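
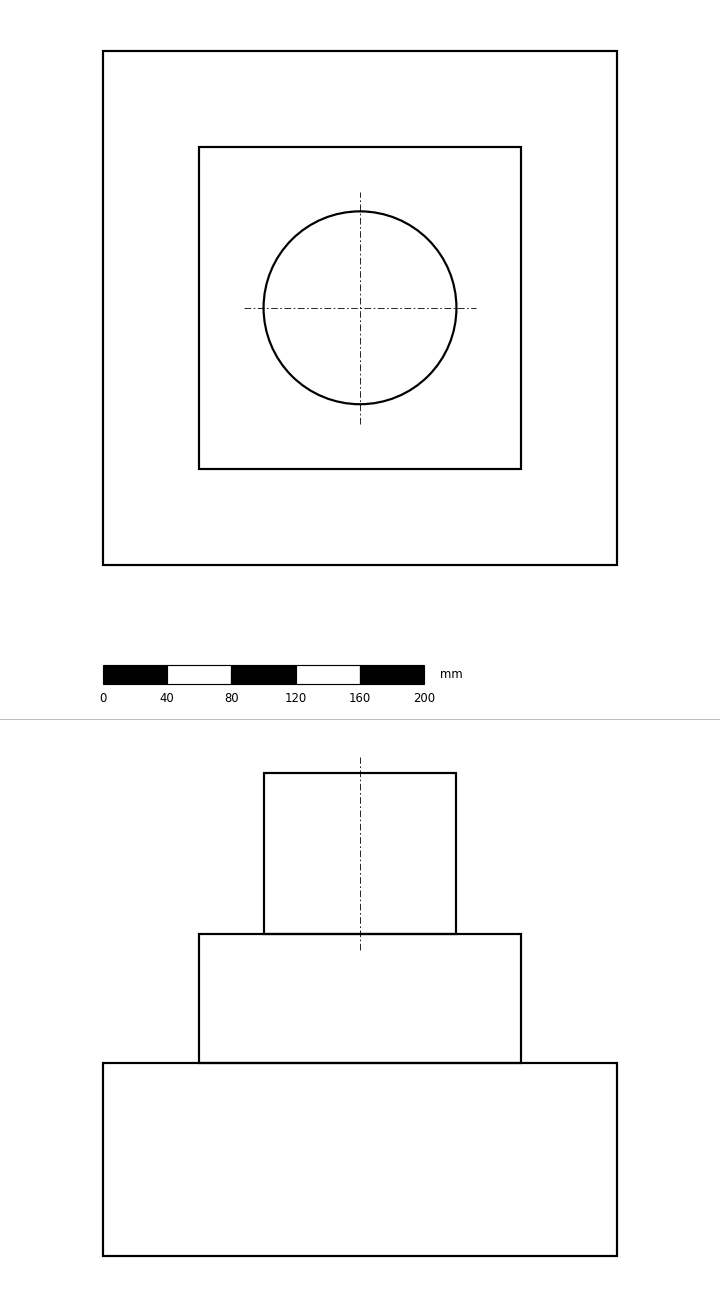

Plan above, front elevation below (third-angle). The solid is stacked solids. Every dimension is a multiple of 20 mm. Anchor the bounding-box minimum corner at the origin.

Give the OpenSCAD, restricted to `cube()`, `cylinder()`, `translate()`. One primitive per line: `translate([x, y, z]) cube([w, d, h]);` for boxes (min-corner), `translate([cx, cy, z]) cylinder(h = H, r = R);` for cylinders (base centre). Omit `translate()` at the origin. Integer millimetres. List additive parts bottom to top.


cube([320, 320, 120]);
translate([60, 60, 120]) cube([200, 200, 80]);
translate([160, 160, 200]) cylinder(h = 100, r = 60);


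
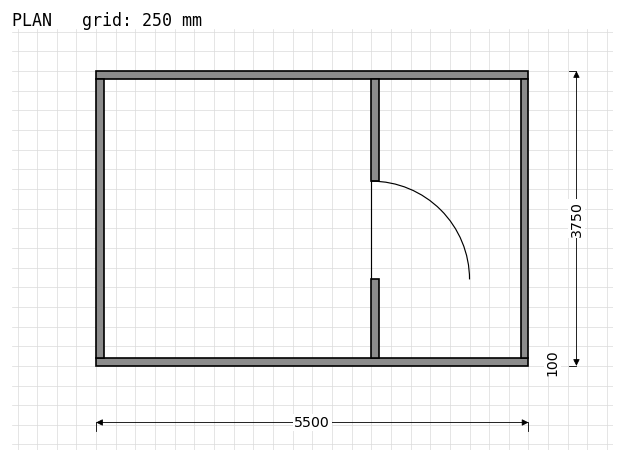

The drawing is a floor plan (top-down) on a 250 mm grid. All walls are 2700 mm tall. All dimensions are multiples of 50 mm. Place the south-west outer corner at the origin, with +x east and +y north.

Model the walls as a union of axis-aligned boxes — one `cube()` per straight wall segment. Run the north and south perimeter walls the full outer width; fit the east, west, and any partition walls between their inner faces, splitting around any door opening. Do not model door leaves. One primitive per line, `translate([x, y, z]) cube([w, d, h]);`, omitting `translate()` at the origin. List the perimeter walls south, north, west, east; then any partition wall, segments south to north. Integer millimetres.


cube([5500, 100, 2700]);
translate([0, 3650, 0]) cube([5500, 100, 2700]);
translate([0, 100, 0]) cube([100, 3550, 2700]);
translate([5400, 100, 0]) cube([100, 3550, 2700]);
translate([3500, 100, 0]) cube([100, 1000, 2700]);
translate([3500, 2350, 0]) cube([100, 1300, 2700]);


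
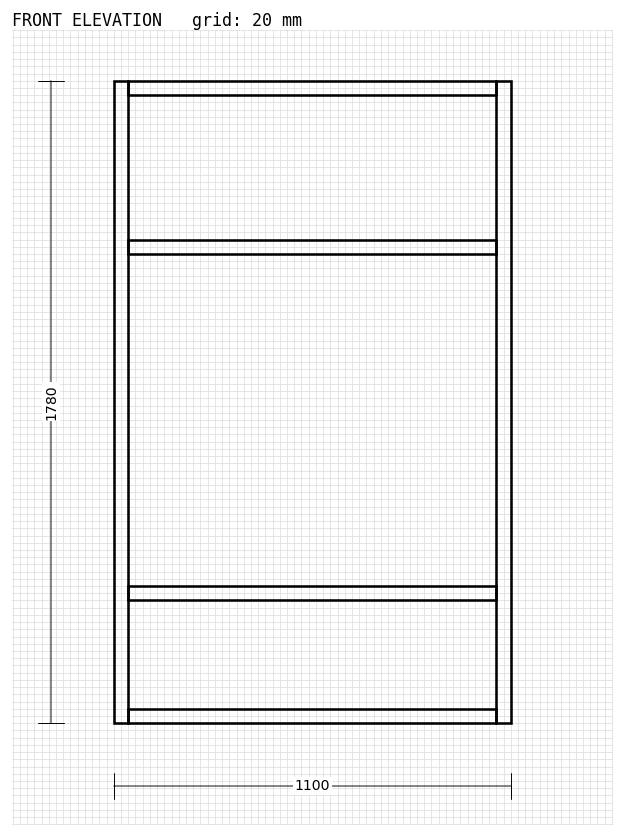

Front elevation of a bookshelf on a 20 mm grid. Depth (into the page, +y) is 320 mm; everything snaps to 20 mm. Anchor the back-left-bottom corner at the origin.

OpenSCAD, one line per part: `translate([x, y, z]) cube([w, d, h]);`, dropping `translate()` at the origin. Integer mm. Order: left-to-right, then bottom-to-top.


cube([40, 320, 1780]);
translate([40, 0, 0]) cube([1020, 320, 40]);
translate([40, 0, 340]) cube([1020, 320, 40]);
translate([40, 0, 1300]) cube([1020, 320, 40]);
translate([40, 0, 1740]) cube([1020, 320, 40]);
translate([1060, 0, 0]) cube([40, 320, 1780]);


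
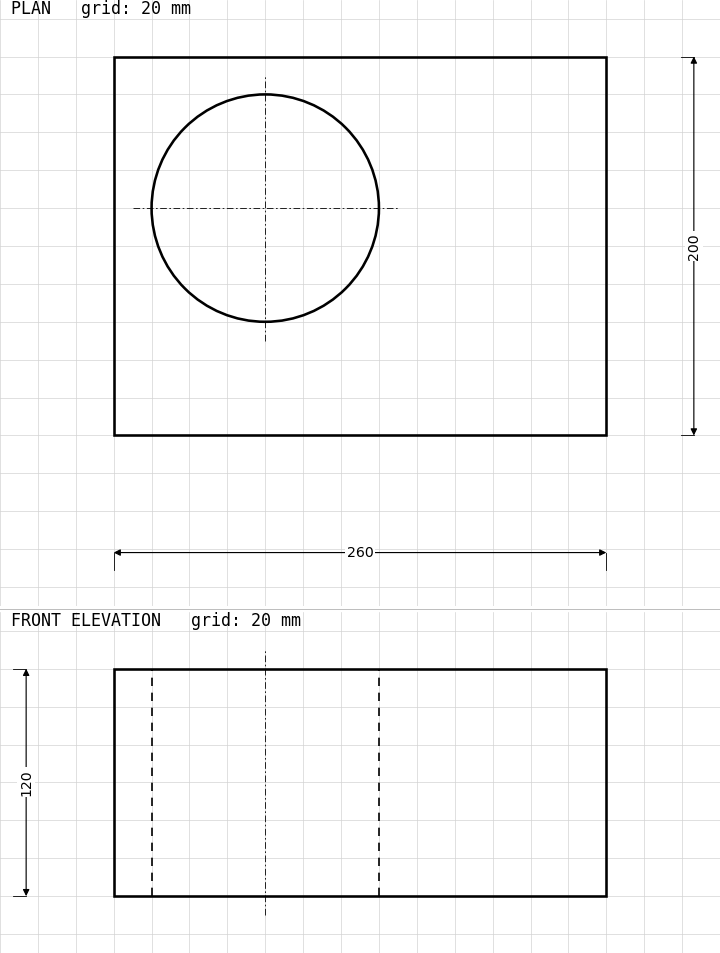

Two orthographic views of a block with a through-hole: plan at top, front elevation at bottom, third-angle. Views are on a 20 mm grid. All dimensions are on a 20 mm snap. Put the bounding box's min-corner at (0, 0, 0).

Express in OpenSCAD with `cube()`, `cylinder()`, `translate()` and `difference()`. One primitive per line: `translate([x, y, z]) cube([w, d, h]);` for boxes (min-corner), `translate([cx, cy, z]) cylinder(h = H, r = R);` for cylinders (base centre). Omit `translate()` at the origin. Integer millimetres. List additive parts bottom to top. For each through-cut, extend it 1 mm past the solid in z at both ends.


difference() {
  cube([260, 200, 120]);
  translate([80, 120, -1]) cylinder(h = 122, r = 60);
}


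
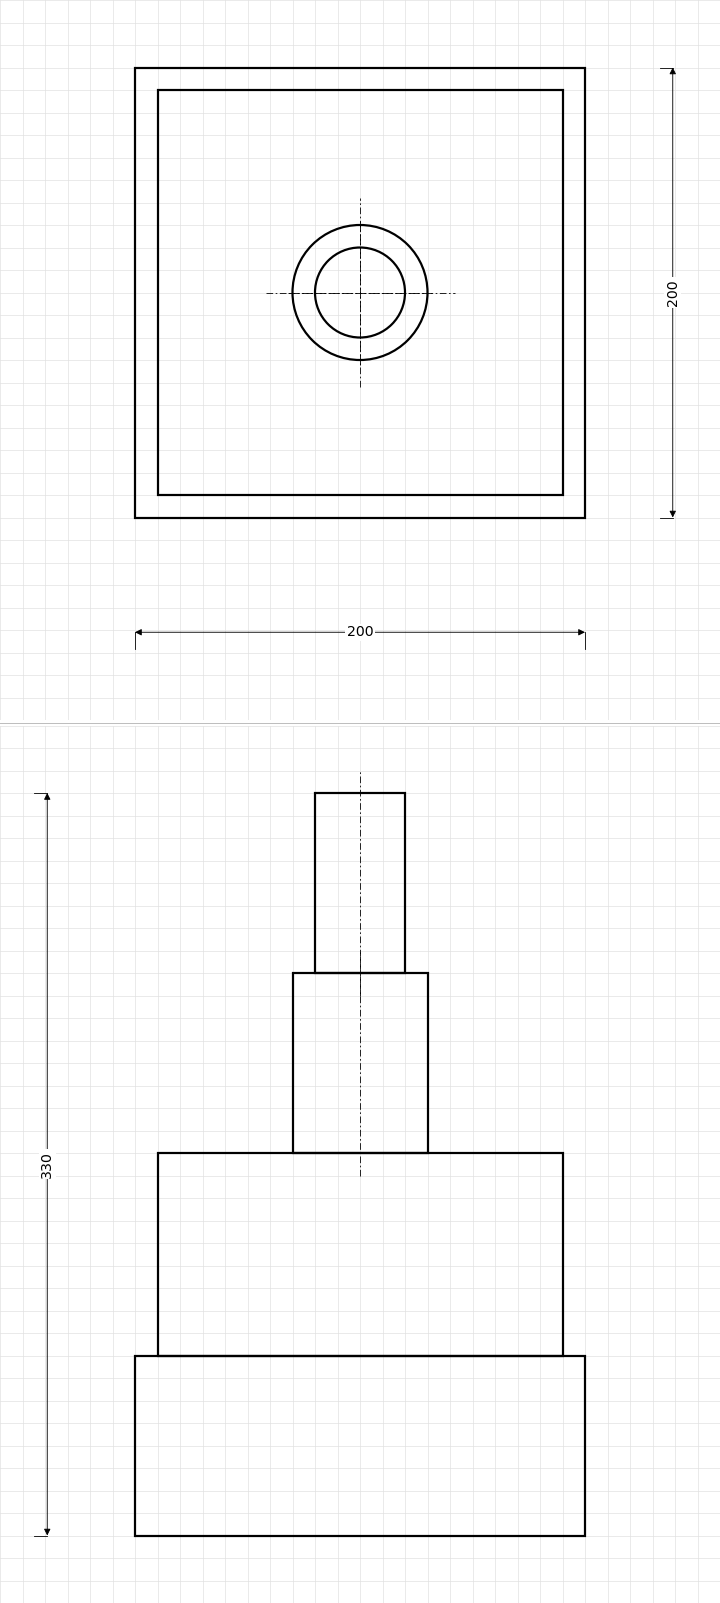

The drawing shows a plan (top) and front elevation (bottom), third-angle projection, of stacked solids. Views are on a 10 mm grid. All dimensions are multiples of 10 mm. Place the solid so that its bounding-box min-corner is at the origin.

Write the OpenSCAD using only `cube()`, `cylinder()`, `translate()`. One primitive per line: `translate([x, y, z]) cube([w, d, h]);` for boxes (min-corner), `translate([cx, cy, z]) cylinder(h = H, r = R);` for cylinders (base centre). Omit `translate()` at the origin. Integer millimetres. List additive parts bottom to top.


cube([200, 200, 80]);
translate([10, 10, 80]) cube([180, 180, 90]);
translate([100, 100, 170]) cylinder(h = 80, r = 30);
translate([100, 100, 250]) cylinder(h = 80, r = 20);


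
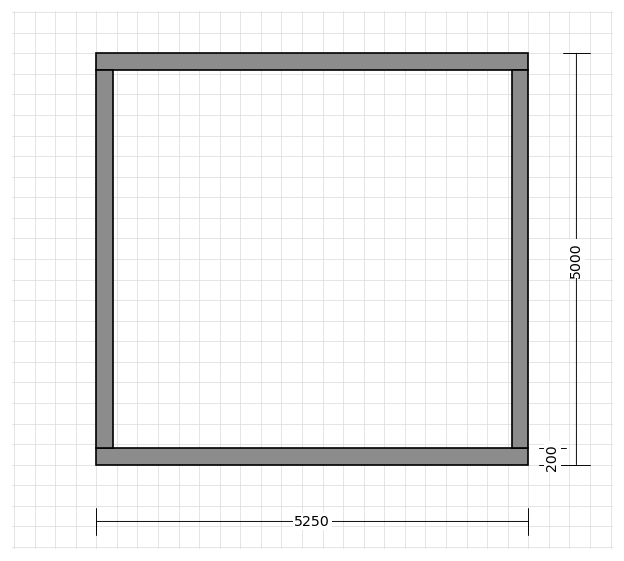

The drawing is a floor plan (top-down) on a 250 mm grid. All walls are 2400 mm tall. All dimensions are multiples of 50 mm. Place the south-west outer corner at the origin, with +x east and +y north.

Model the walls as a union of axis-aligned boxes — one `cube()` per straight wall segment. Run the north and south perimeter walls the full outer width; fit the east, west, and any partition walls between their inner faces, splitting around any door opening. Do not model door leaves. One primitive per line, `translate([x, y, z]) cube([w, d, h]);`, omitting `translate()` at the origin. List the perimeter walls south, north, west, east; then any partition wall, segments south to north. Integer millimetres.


cube([5250, 200, 2400]);
translate([0, 4800, 0]) cube([5250, 200, 2400]);
translate([0, 200, 0]) cube([200, 4600, 2400]);
translate([5050, 200, 0]) cube([200, 4600, 2400]);


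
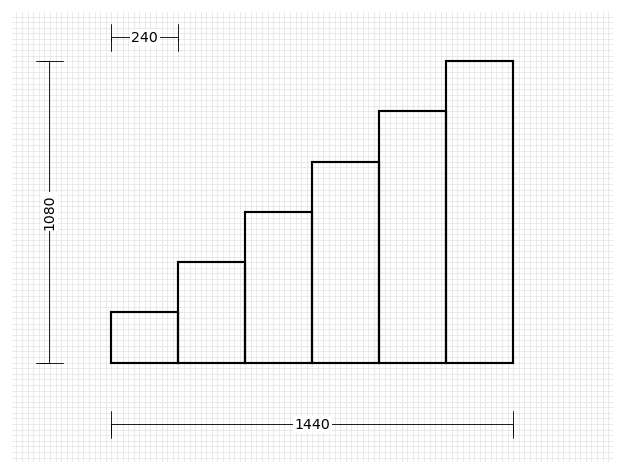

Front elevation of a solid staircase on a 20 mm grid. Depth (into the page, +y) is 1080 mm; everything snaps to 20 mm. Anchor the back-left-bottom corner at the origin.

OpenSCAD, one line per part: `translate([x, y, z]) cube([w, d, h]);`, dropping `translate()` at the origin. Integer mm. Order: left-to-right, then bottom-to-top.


cube([240, 1080, 180]);
translate([240, 0, 0]) cube([240, 1080, 360]);
translate([480, 0, 0]) cube([240, 1080, 540]);
translate([720, 0, 0]) cube([240, 1080, 720]);
translate([960, 0, 0]) cube([240, 1080, 900]);
translate([1200, 0, 0]) cube([240, 1080, 1080]);


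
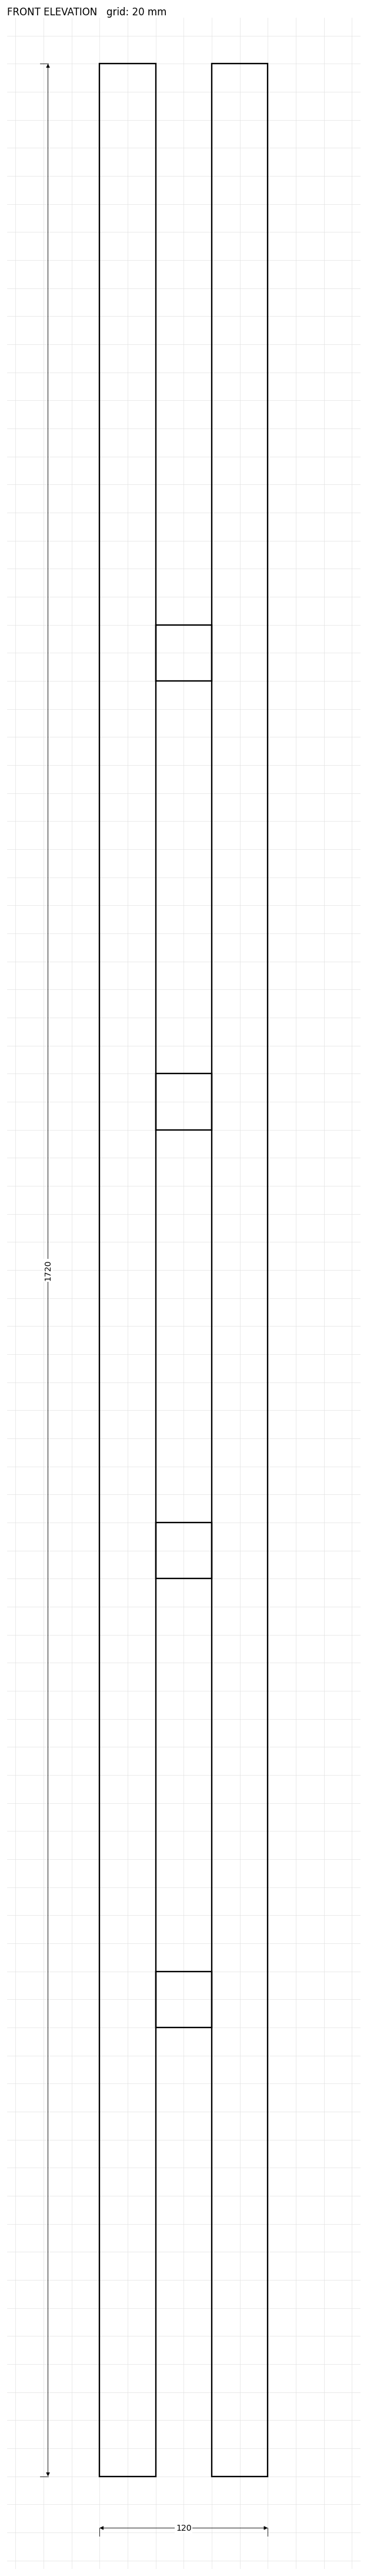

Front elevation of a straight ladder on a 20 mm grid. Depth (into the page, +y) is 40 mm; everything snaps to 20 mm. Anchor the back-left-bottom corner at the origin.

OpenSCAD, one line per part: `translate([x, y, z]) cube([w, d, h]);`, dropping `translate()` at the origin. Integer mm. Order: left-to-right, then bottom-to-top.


cube([40, 40, 1720]);
translate([40, 0, 320]) cube([40, 40, 40]);
translate([40, 0, 640]) cube([40, 40, 40]);
translate([40, 0, 960]) cube([40, 40, 40]);
translate([40, 0, 1280]) cube([40, 40, 40]);
translate([80, 0, 0]) cube([40, 40, 1720]);


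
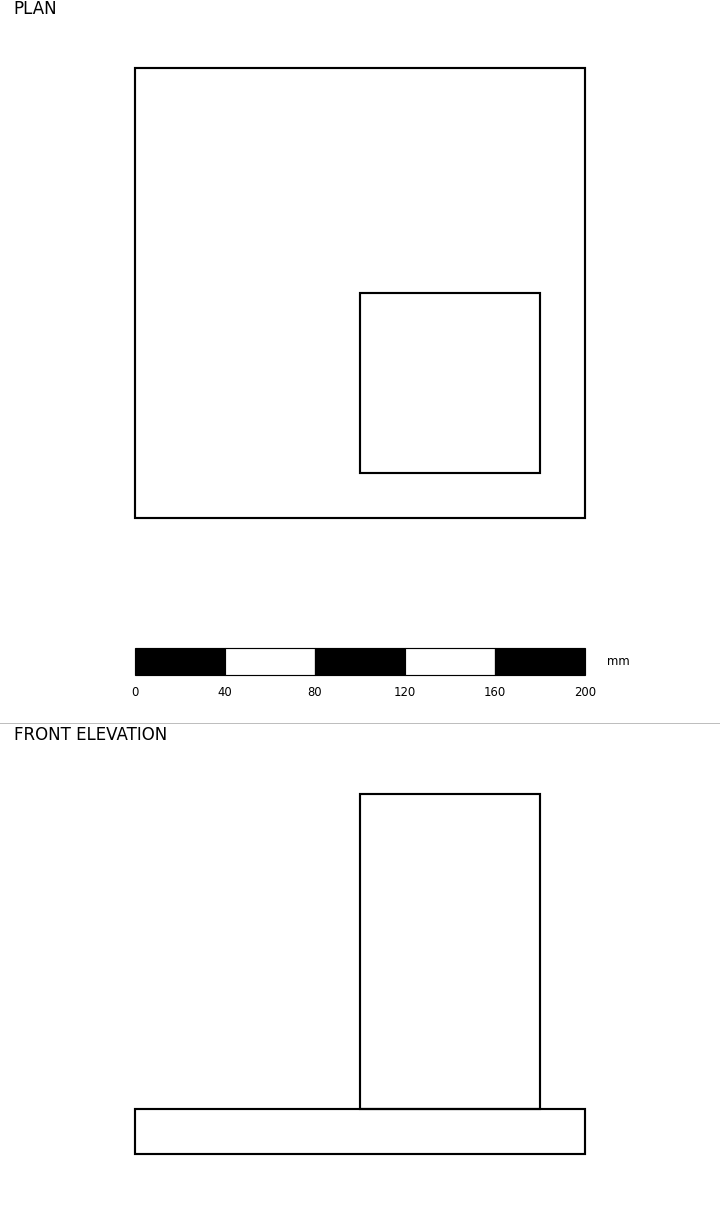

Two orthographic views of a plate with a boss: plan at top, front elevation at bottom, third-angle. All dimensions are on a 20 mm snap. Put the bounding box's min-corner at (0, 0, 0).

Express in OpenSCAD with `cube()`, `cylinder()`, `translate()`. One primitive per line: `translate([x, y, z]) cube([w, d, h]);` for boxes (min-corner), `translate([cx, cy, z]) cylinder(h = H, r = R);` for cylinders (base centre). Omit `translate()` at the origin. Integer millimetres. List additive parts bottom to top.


cube([200, 200, 20]);
translate([100, 20, 20]) cube([80, 80, 140]);


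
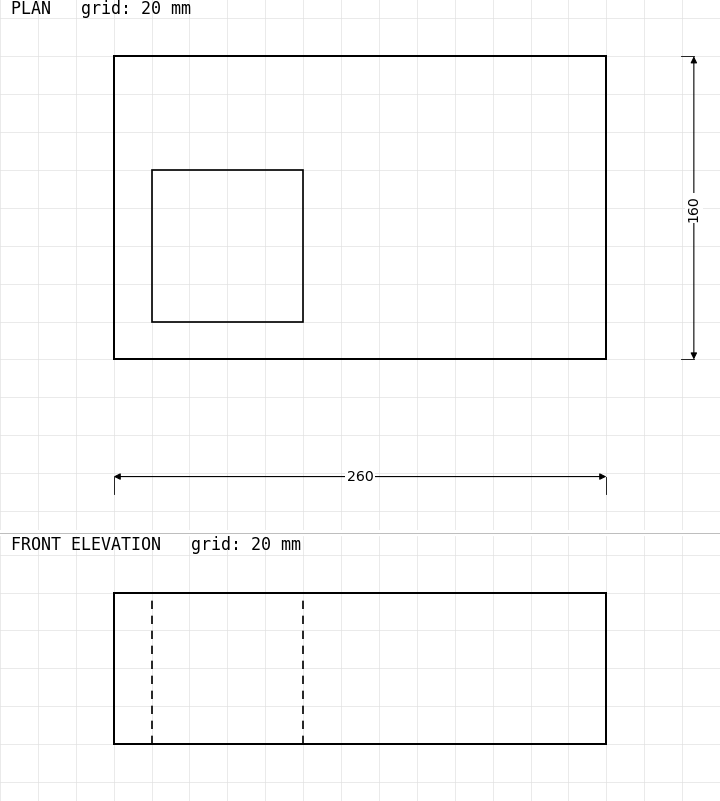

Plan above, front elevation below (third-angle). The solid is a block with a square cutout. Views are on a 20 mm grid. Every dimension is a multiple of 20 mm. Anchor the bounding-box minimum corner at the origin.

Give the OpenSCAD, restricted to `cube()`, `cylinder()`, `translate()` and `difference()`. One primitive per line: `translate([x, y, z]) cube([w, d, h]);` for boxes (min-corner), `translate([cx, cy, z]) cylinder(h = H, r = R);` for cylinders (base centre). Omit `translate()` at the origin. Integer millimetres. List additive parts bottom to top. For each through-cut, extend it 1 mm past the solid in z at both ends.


difference() {
  cube([260, 160, 80]);
  translate([20, 20, -1]) cube([80, 80, 82]);
}


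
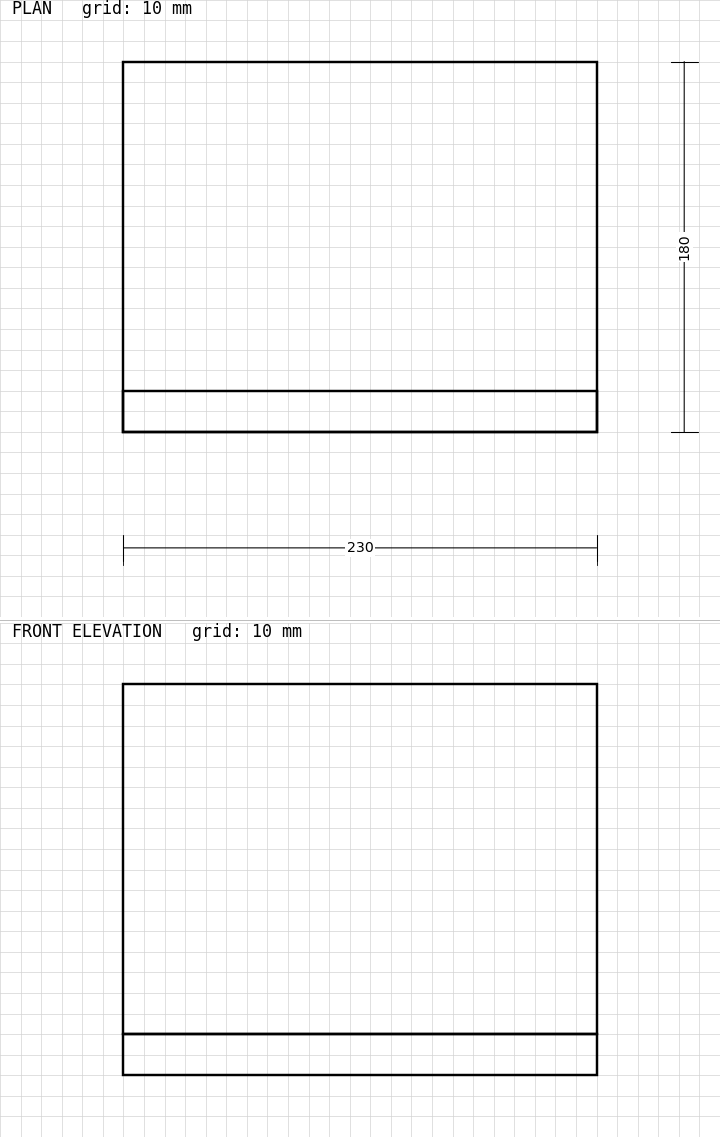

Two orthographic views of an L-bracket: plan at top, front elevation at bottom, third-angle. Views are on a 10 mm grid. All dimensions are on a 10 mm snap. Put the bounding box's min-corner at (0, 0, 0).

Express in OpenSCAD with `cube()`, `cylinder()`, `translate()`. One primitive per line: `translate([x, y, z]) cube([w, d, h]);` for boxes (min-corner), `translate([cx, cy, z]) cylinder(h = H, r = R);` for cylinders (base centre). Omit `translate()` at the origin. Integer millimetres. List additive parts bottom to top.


cube([230, 180, 20]);
translate([0, 0, 20]) cube([230, 20, 170]);


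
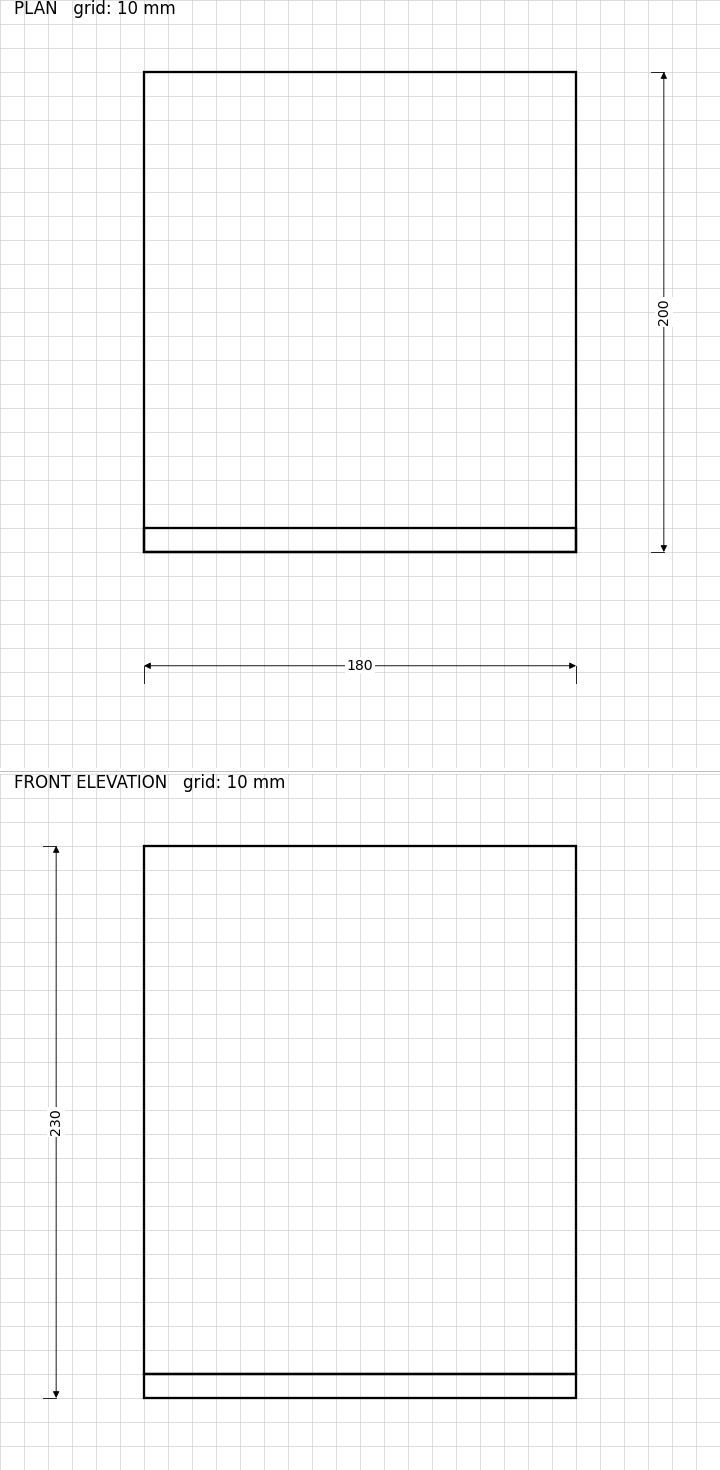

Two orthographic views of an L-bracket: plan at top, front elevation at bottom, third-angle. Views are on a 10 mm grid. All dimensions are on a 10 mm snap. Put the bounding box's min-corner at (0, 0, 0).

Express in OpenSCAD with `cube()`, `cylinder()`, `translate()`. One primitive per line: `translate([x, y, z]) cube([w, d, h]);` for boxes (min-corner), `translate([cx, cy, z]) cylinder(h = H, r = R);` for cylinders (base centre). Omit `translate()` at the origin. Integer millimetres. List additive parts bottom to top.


cube([180, 200, 10]);
translate([0, 0, 10]) cube([180, 10, 220]);


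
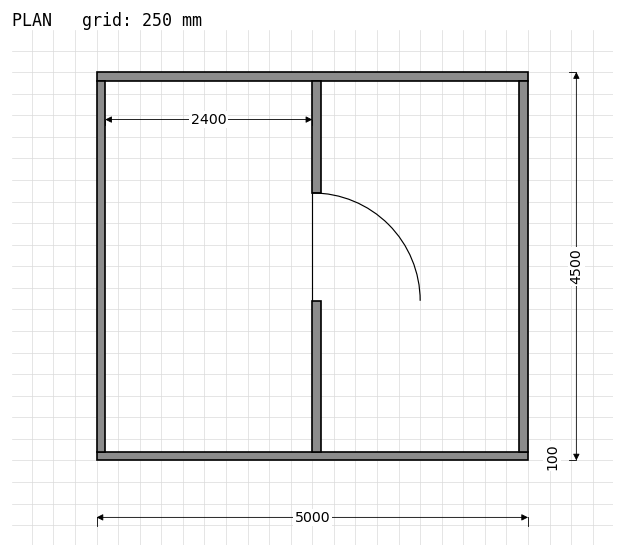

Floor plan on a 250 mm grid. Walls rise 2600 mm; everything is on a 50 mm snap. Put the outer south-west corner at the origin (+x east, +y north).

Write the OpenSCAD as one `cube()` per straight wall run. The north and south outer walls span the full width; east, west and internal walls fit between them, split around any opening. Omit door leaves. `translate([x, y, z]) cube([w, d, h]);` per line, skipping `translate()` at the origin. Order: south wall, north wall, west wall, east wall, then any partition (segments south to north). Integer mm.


cube([5000, 100, 2600]);
translate([0, 4400, 0]) cube([5000, 100, 2600]);
translate([0, 100, 0]) cube([100, 4300, 2600]);
translate([4900, 100, 0]) cube([100, 4300, 2600]);
translate([2500, 100, 0]) cube([100, 1750, 2600]);
translate([2500, 3100, 0]) cube([100, 1300, 2600]);


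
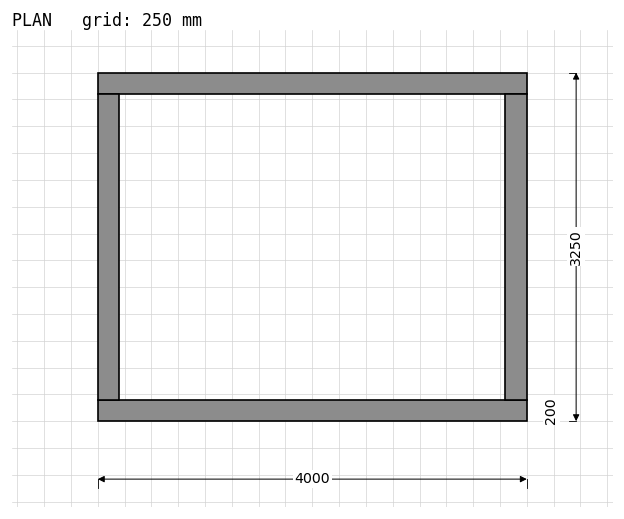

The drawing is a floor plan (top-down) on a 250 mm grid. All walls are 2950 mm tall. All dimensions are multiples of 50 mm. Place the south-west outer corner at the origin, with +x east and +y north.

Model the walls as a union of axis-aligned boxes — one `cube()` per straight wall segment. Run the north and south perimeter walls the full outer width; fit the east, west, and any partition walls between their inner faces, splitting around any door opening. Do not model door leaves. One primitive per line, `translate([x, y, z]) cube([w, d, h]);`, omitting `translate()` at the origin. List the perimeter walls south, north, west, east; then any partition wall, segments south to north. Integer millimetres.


cube([4000, 200, 2950]);
translate([0, 3050, 0]) cube([4000, 200, 2950]);
translate([0, 200, 0]) cube([200, 2850, 2950]);
translate([3800, 200, 0]) cube([200, 2850, 2950]);


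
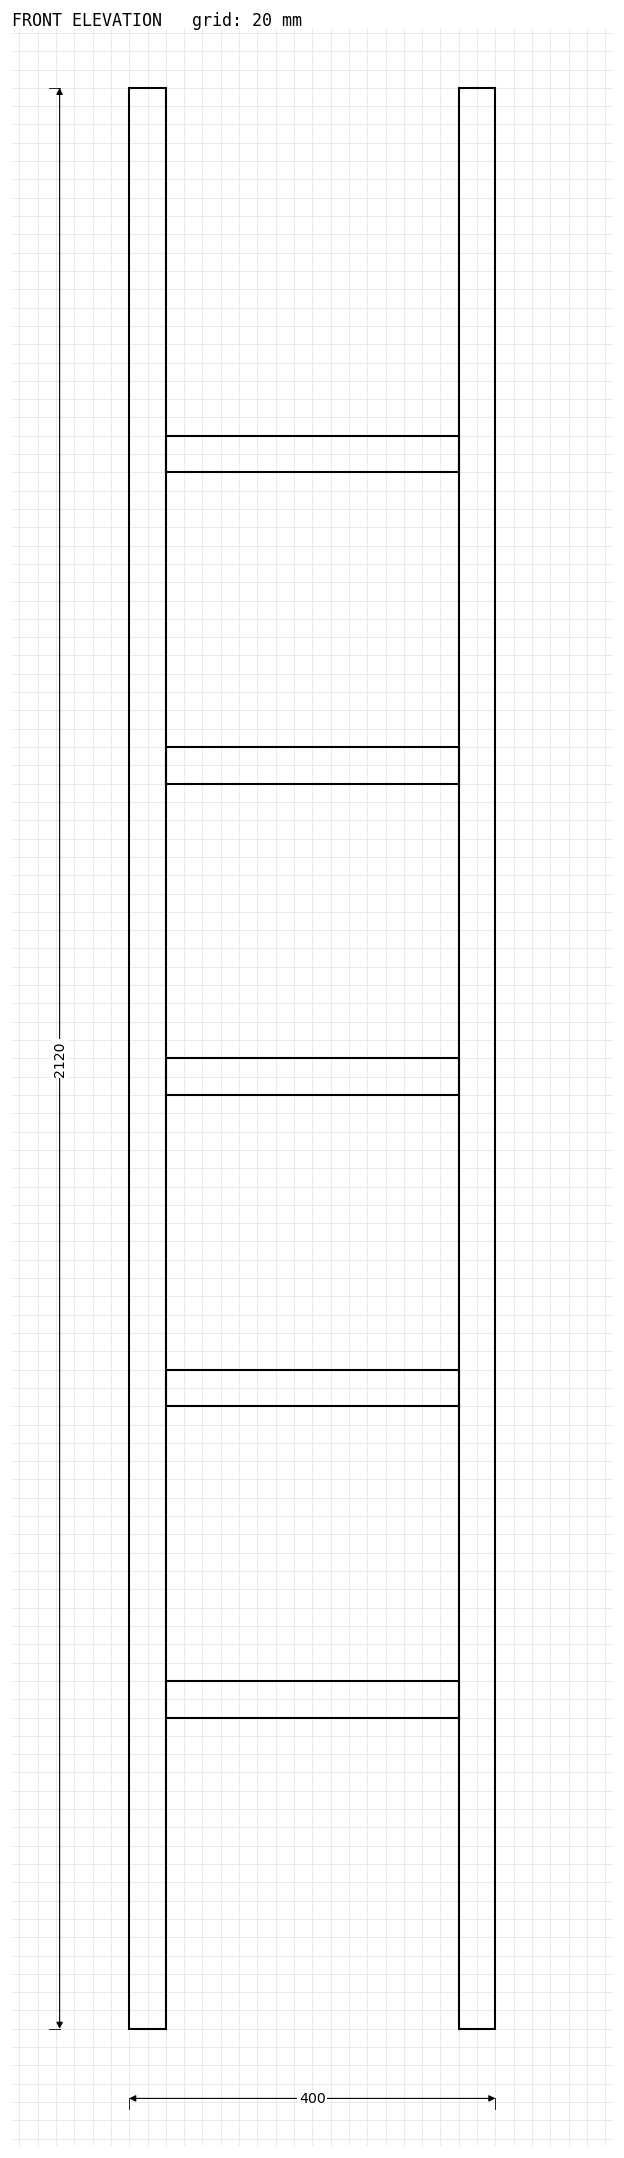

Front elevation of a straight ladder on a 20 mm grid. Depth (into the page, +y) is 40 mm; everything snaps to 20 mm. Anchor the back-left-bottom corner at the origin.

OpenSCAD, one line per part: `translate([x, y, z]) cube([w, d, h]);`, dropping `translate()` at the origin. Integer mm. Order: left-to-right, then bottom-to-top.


cube([40, 40, 2120]);
translate([40, 0, 340]) cube([320, 40, 40]);
translate([40, 0, 680]) cube([320, 40, 40]);
translate([40, 0, 1020]) cube([320, 40, 40]);
translate([40, 0, 1360]) cube([320, 40, 40]);
translate([40, 0, 1700]) cube([320, 40, 40]);
translate([360, 0, 0]) cube([40, 40, 2120]);


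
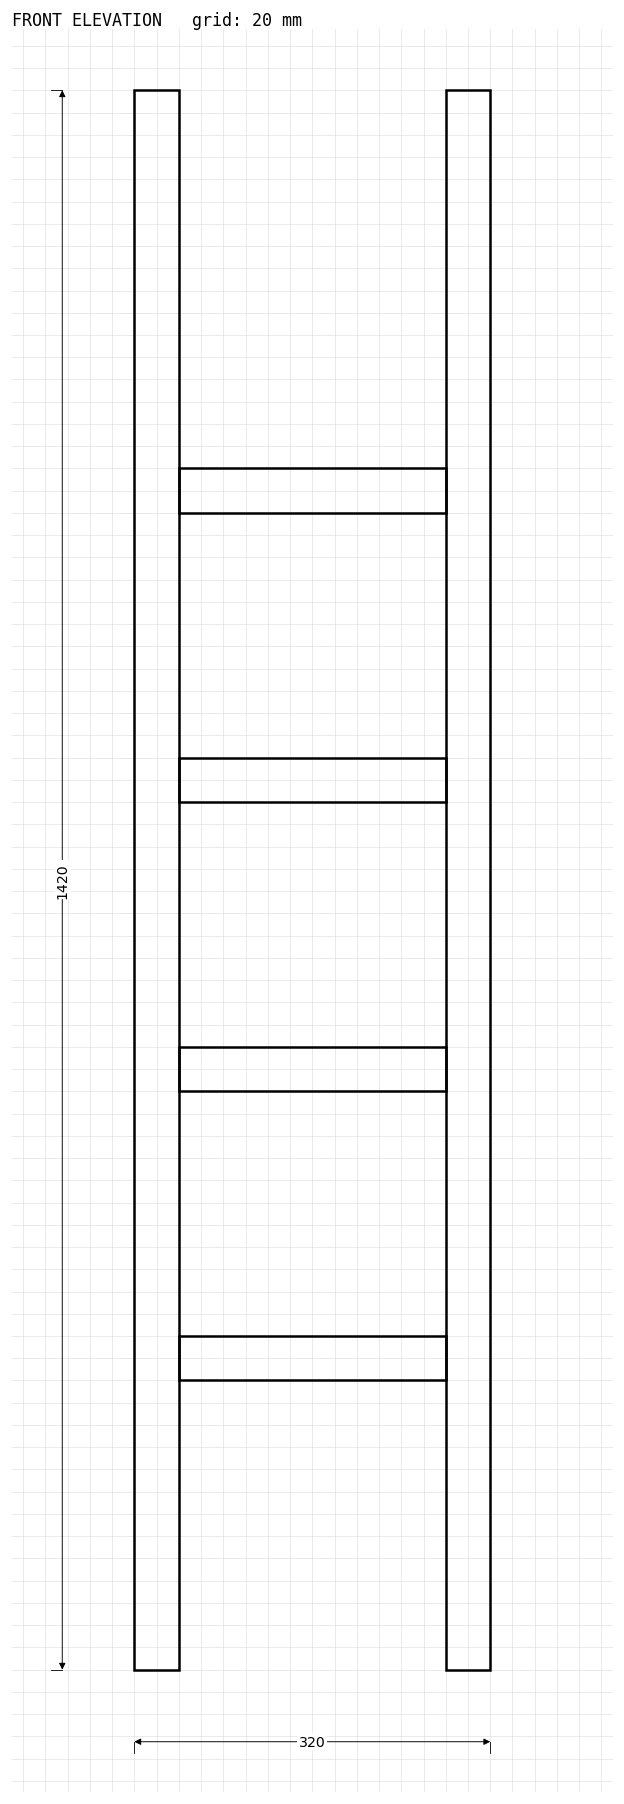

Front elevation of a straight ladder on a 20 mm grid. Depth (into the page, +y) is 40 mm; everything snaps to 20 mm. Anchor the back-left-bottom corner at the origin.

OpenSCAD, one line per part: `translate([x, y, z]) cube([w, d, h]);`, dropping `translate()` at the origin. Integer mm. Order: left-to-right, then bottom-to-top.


cube([40, 40, 1420]);
translate([40, 0, 260]) cube([240, 40, 40]);
translate([40, 0, 520]) cube([240, 40, 40]);
translate([40, 0, 780]) cube([240, 40, 40]);
translate([40, 0, 1040]) cube([240, 40, 40]);
translate([280, 0, 0]) cube([40, 40, 1420]);


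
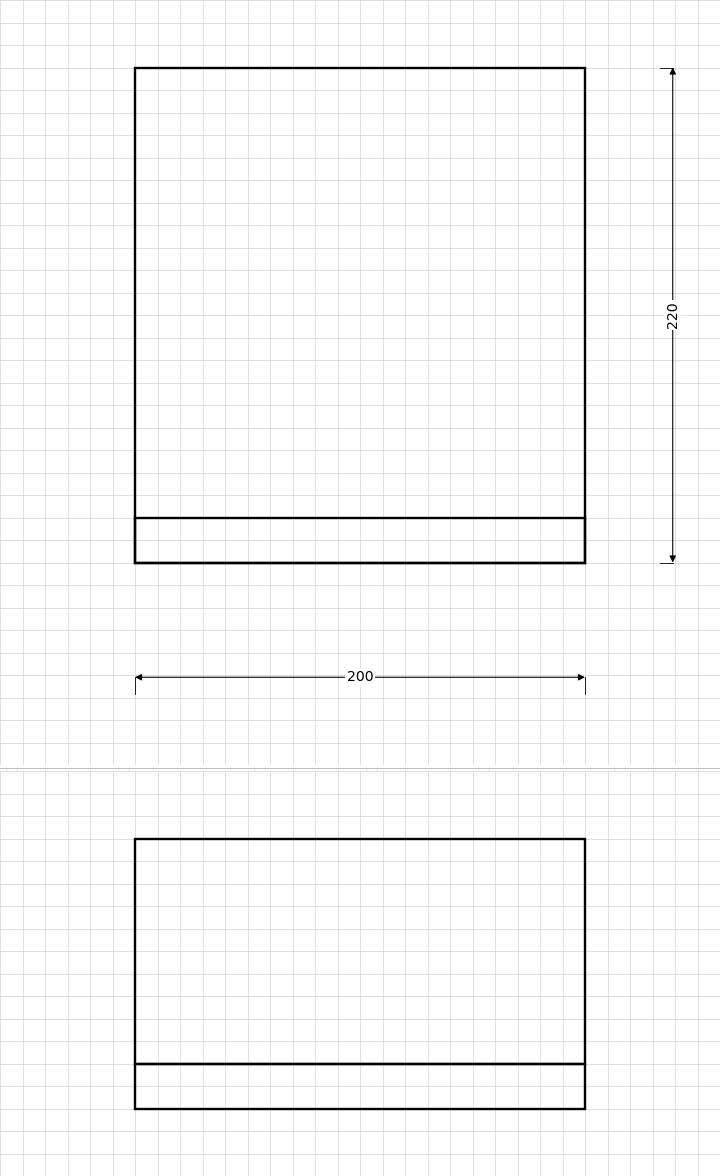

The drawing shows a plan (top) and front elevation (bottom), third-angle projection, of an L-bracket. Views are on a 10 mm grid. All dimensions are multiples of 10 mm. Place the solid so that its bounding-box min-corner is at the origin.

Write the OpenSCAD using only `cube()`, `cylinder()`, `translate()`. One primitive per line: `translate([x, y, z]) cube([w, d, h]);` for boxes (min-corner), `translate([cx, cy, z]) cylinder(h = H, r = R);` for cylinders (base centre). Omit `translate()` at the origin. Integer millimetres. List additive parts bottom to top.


cube([200, 220, 20]);
translate([0, 0, 20]) cube([200, 20, 100]);


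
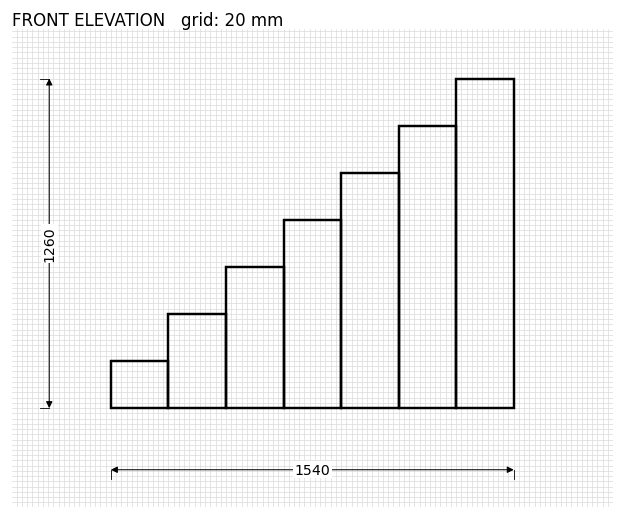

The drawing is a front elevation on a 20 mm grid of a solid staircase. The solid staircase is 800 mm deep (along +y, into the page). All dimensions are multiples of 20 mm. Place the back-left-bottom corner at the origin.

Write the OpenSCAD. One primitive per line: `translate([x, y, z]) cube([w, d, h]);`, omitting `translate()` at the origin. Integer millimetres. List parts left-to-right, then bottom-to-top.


cube([220, 800, 180]);
translate([220, 0, 0]) cube([220, 800, 360]);
translate([440, 0, 0]) cube([220, 800, 540]);
translate([660, 0, 0]) cube([220, 800, 720]);
translate([880, 0, 0]) cube([220, 800, 900]);
translate([1100, 0, 0]) cube([220, 800, 1080]);
translate([1320, 0, 0]) cube([220, 800, 1260]);


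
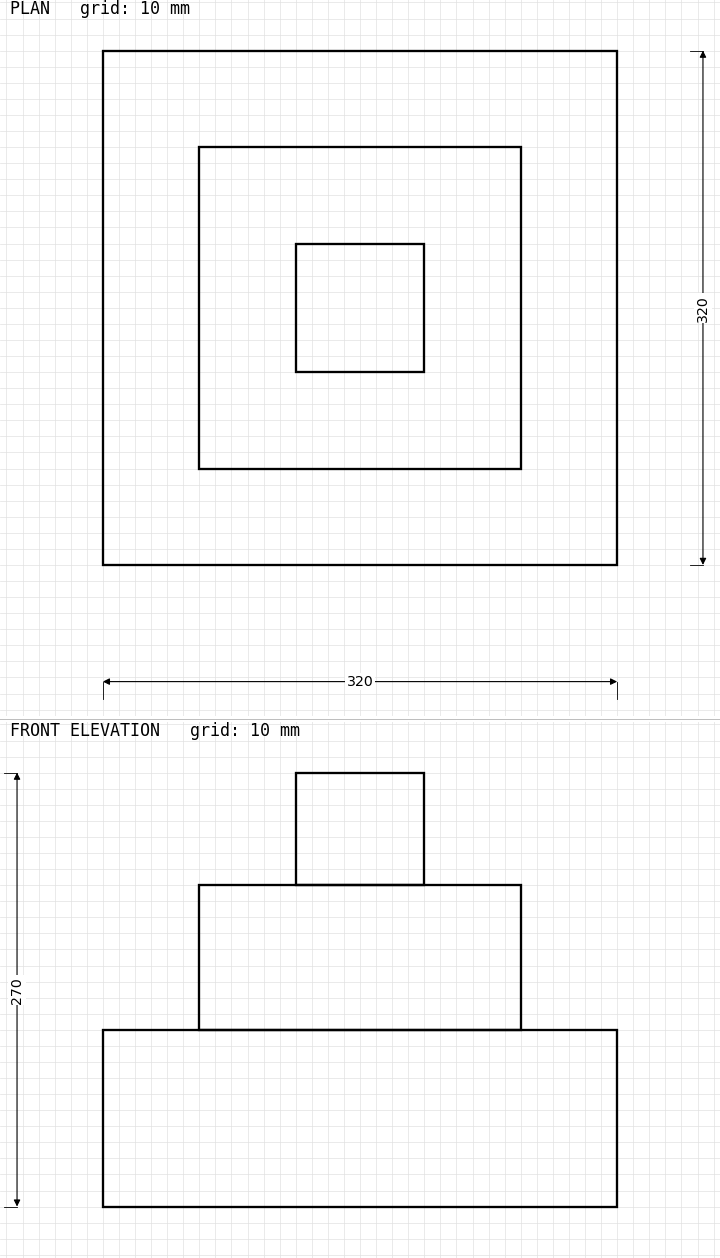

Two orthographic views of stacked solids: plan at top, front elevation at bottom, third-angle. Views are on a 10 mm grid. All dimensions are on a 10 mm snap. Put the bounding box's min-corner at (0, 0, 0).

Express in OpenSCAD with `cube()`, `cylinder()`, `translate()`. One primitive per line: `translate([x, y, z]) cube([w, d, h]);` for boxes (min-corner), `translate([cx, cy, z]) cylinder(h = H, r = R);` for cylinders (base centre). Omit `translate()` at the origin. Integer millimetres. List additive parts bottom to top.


cube([320, 320, 110]);
translate([60, 60, 110]) cube([200, 200, 90]);
translate([120, 120, 200]) cube([80, 80, 70]);


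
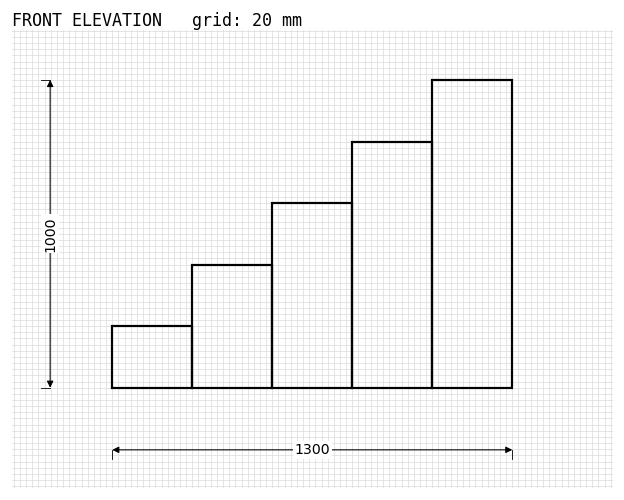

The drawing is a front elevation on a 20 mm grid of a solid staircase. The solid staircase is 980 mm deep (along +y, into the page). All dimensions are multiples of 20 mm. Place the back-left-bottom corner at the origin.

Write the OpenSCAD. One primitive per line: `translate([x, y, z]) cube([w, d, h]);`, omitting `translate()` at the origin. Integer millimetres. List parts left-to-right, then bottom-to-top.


cube([260, 980, 200]);
translate([260, 0, 0]) cube([260, 980, 400]);
translate([520, 0, 0]) cube([260, 980, 600]);
translate([780, 0, 0]) cube([260, 980, 800]);
translate([1040, 0, 0]) cube([260, 980, 1000]);


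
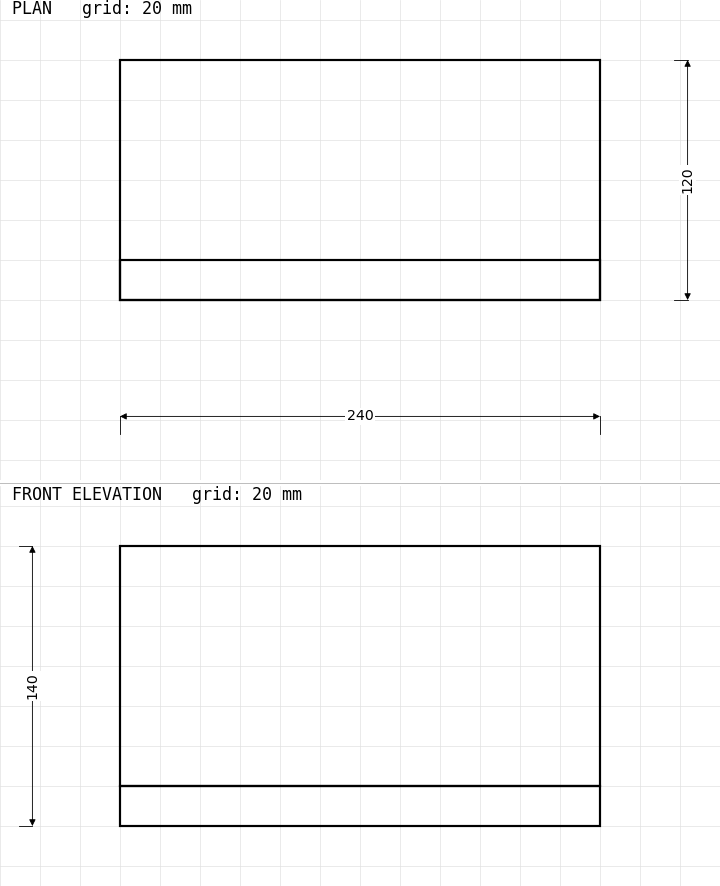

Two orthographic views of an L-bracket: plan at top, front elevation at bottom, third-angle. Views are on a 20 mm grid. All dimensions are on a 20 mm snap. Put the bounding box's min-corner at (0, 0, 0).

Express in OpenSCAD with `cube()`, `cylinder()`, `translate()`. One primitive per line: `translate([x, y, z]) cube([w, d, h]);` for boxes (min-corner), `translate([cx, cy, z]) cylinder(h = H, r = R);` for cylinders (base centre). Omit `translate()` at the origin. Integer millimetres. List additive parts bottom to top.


cube([240, 120, 20]);
translate([0, 0, 20]) cube([240, 20, 120]);


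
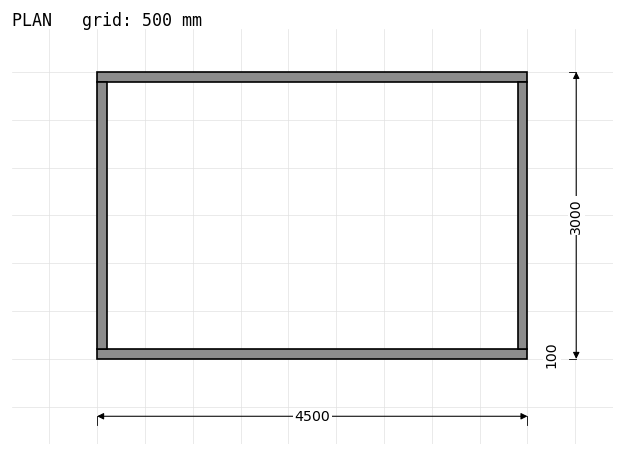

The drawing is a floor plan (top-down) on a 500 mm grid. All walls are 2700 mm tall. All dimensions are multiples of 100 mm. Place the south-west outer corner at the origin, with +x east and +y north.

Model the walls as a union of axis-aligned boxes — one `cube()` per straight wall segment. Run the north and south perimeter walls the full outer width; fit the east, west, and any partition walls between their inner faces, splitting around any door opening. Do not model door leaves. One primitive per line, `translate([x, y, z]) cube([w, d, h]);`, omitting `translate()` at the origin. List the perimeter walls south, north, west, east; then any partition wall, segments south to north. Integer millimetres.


cube([4500, 100, 2700]);
translate([0, 2900, 0]) cube([4500, 100, 2700]);
translate([0, 100, 0]) cube([100, 2800, 2700]);
translate([4400, 100, 0]) cube([100, 2800, 2700]);


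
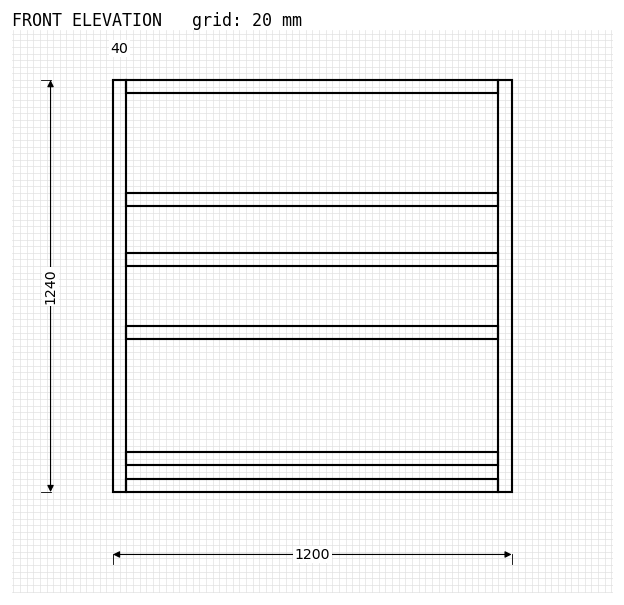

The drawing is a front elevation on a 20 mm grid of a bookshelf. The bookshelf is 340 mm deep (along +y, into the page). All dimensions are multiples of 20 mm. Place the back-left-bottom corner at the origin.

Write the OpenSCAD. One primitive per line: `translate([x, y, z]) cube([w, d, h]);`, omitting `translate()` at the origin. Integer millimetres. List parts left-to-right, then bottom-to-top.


cube([40, 340, 1240]);
translate([40, 0, 0]) cube([1120, 340, 40]);
translate([40, 0, 80]) cube([1120, 340, 40]);
translate([40, 0, 460]) cube([1120, 340, 40]);
translate([40, 0, 680]) cube([1120, 340, 40]);
translate([40, 0, 860]) cube([1120, 340, 40]);
translate([40, 0, 1200]) cube([1120, 340, 40]);
translate([1160, 0, 0]) cube([40, 340, 1240]);


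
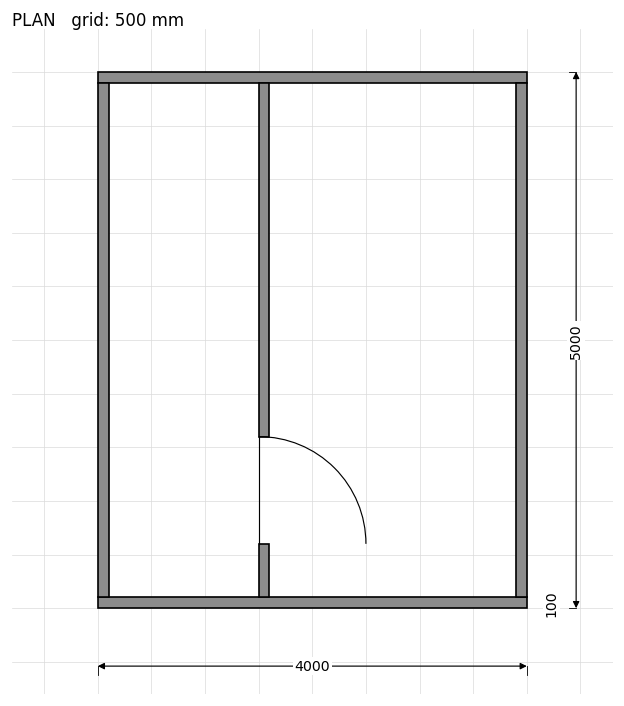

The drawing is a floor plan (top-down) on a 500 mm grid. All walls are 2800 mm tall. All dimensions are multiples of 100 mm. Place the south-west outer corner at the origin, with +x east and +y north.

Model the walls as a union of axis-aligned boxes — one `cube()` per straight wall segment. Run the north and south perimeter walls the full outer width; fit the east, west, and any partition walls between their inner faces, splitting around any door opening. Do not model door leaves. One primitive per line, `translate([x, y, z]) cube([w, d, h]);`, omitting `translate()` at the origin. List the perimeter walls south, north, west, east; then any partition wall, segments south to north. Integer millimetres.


cube([4000, 100, 2800]);
translate([0, 4900, 0]) cube([4000, 100, 2800]);
translate([0, 100, 0]) cube([100, 4800, 2800]);
translate([3900, 100, 0]) cube([100, 4800, 2800]);
translate([1500, 100, 0]) cube([100, 500, 2800]);
translate([1500, 1600, 0]) cube([100, 3300, 2800]);


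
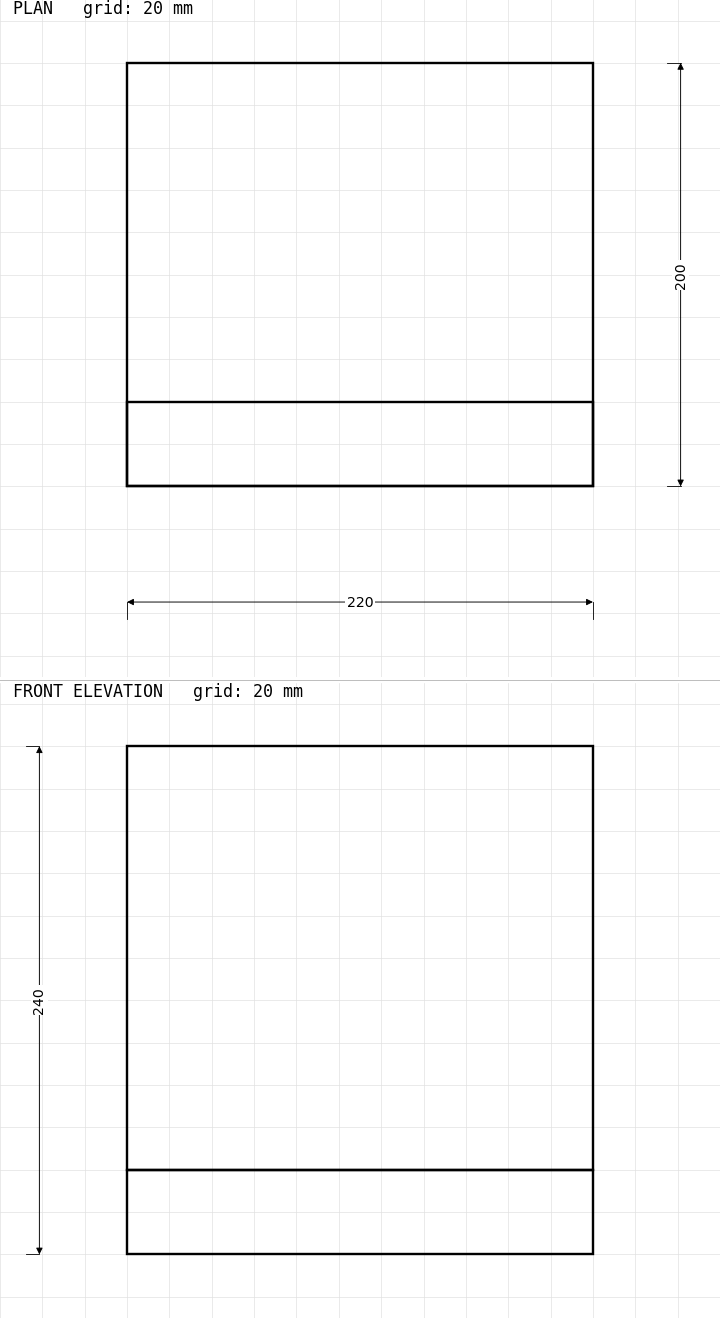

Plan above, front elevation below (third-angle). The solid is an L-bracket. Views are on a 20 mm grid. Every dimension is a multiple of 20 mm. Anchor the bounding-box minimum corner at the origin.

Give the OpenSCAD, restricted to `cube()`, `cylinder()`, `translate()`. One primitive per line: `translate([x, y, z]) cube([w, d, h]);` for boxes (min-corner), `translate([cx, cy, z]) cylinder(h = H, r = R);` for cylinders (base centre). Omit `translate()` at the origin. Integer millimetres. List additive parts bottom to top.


cube([220, 200, 40]);
translate([0, 0, 40]) cube([220, 40, 200]);


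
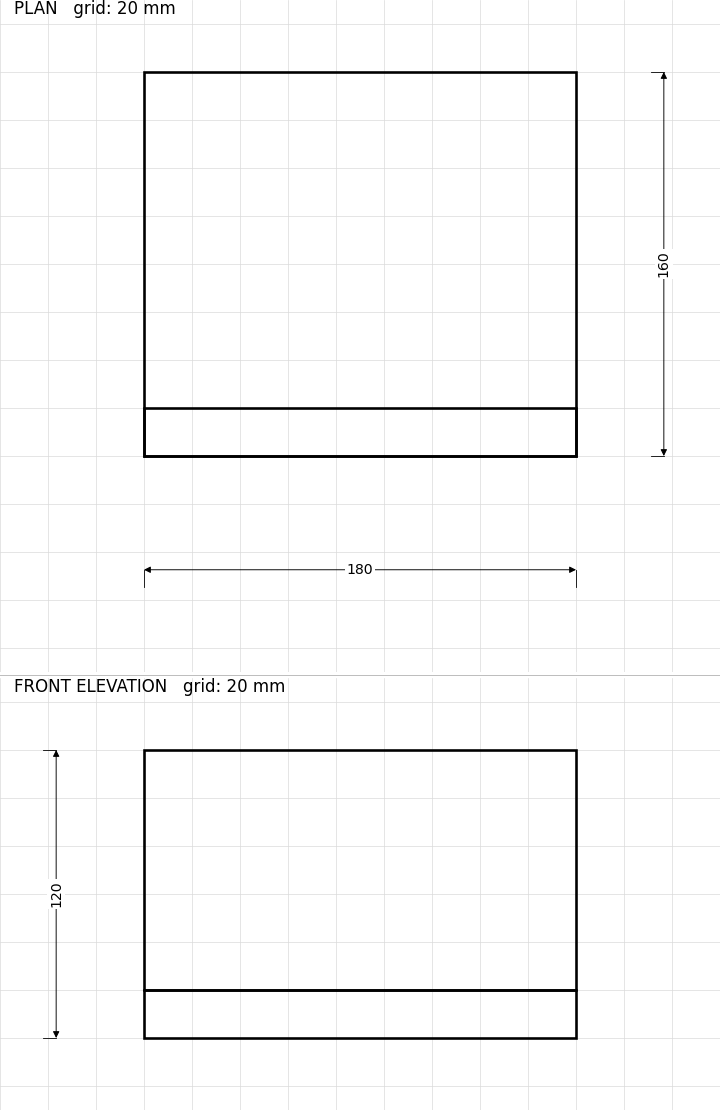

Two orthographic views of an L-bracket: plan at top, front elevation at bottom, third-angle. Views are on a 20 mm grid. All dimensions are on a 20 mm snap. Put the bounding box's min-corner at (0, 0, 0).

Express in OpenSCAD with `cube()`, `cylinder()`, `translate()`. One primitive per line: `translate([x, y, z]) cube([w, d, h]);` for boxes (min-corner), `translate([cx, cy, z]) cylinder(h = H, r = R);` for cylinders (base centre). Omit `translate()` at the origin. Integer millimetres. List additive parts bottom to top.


cube([180, 160, 20]);
translate([0, 0, 20]) cube([180, 20, 100]);


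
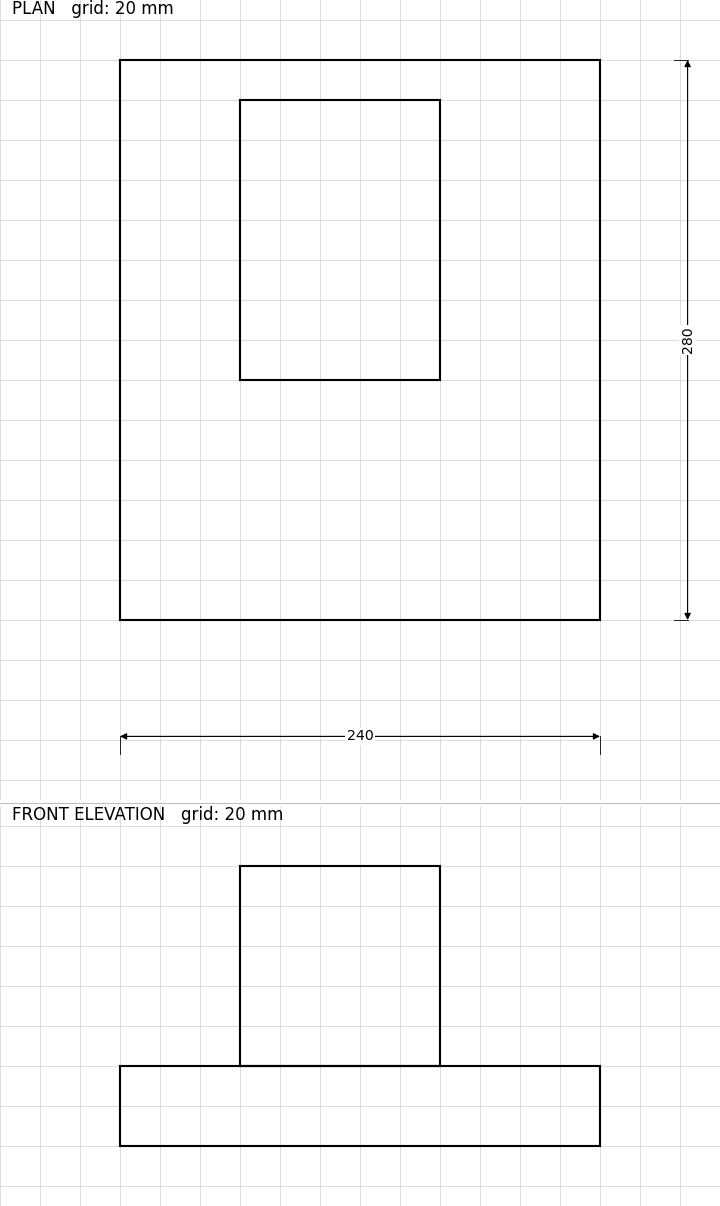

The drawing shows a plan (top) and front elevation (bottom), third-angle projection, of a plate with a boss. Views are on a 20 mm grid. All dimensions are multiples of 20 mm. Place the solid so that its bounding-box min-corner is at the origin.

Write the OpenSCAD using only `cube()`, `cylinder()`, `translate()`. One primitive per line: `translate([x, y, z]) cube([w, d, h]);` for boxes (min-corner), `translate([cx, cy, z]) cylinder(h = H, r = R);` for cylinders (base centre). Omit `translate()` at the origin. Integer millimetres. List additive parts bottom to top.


cube([240, 280, 40]);
translate([60, 120, 40]) cube([100, 140, 100]);


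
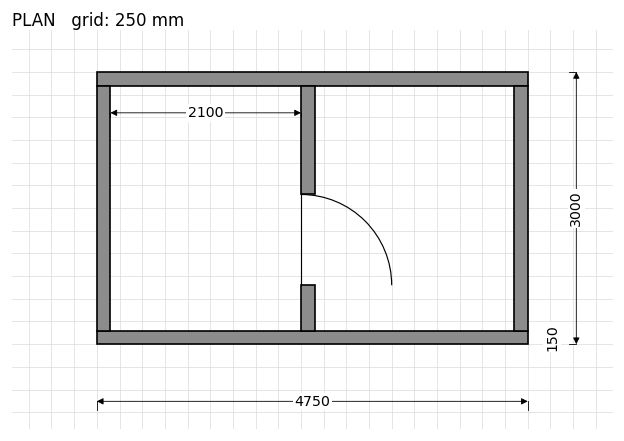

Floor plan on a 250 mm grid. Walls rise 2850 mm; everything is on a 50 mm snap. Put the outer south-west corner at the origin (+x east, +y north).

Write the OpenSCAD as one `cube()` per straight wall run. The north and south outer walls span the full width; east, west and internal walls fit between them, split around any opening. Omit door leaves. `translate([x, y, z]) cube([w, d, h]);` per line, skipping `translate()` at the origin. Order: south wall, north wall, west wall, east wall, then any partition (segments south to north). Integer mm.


cube([4750, 150, 2850]);
translate([0, 2850, 0]) cube([4750, 150, 2850]);
translate([0, 150, 0]) cube([150, 2700, 2850]);
translate([4600, 150, 0]) cube([150, 2700, 2850]);
translate([2250, 150, 0]) cube([150, 500, 2850]);
translate([2250, 1650, 0]) cube([150, 1200, 2850]);


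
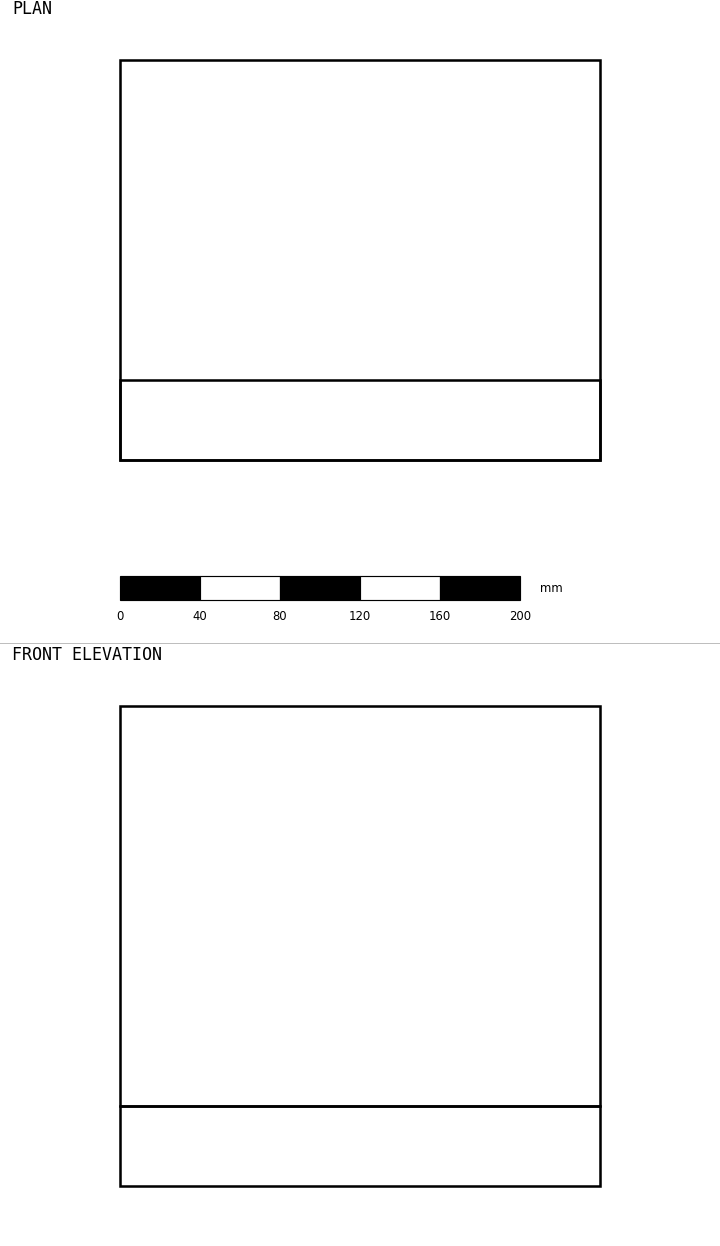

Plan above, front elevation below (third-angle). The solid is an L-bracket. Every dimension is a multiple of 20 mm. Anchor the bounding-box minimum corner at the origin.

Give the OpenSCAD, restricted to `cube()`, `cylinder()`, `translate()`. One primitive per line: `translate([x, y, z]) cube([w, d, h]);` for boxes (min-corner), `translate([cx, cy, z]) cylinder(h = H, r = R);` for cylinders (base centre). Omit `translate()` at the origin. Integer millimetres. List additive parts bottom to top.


cube([240, 200, 40]);
translate([0, 0, 40]) cube([240, 40, 200]);


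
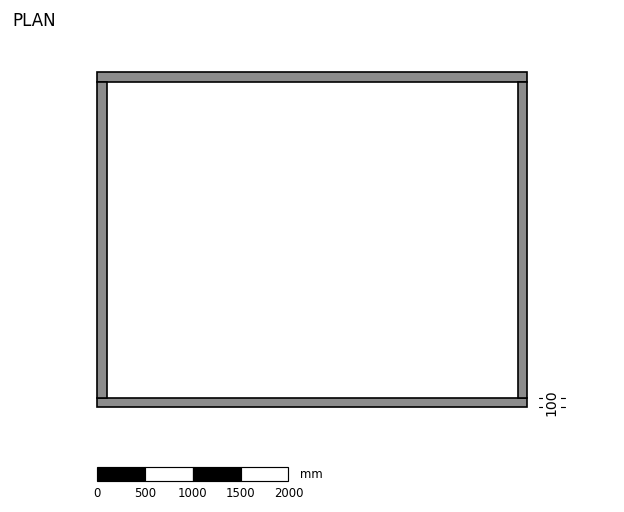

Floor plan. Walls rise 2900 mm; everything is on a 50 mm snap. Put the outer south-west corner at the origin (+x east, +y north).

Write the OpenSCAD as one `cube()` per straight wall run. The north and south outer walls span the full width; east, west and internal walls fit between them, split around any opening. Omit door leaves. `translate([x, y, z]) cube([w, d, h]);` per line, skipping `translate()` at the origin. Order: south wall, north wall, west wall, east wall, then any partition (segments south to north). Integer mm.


cube([4500, 100, 2900]);
translate([0, 3400, 0]) cube([4500, 100, 2900]);
translate([0, 100, 0]) cube([100, 3300, 2900]);
translate([4400, 100, 0]) cube([100, 3300, 2900]);


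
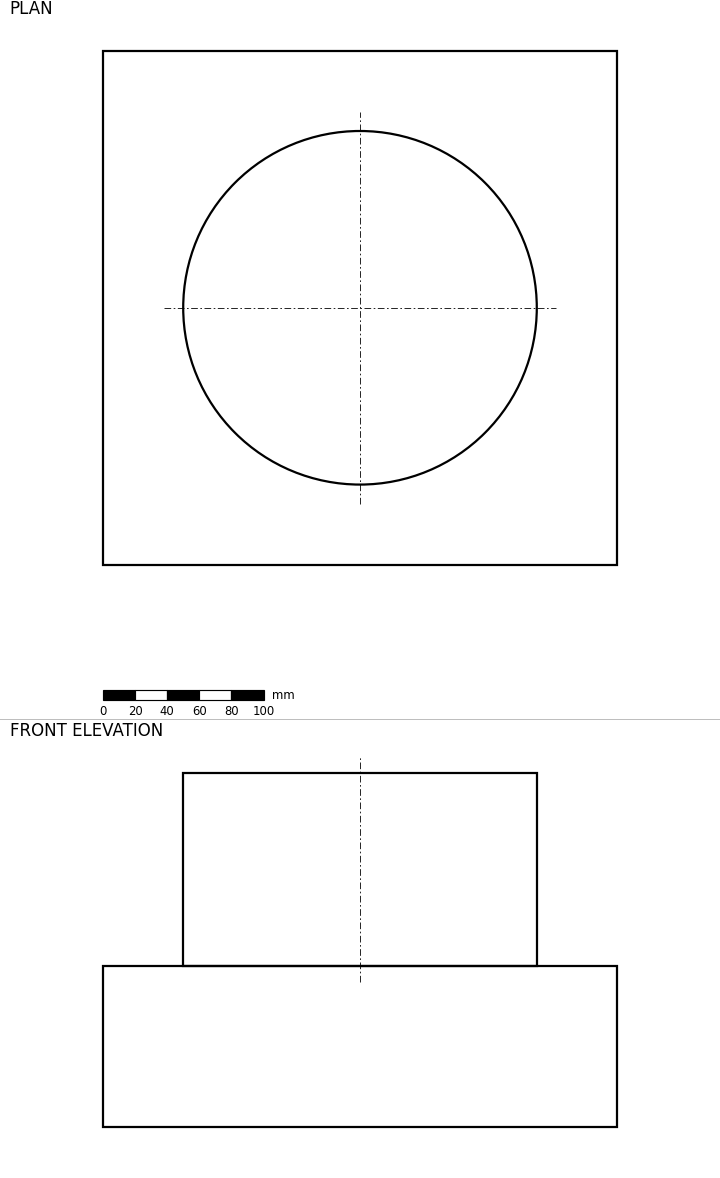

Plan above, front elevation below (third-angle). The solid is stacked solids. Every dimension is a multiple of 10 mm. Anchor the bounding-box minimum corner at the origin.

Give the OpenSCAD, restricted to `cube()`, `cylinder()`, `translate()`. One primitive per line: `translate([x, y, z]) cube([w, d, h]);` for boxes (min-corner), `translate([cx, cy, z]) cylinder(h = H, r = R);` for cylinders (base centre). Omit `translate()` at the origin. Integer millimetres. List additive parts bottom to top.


cube([320, 320, 100]);
translate([160, 160, 100]) cylinder(h = 120, r = 110);


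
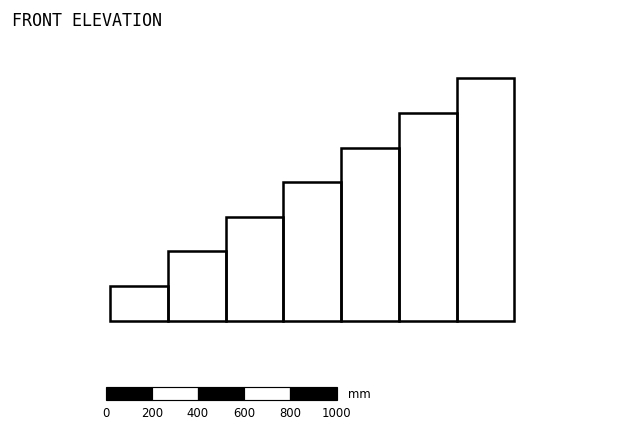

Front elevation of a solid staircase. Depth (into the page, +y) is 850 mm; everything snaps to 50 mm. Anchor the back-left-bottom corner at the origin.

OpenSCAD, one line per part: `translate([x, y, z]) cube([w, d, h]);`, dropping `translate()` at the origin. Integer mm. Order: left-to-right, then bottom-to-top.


cube([250, 850, 150]);
translate([250, 0, 0]) cube([250, 850, 300]);
translate([500, 0, 0]) cube([250, 850, 450]);
translate([750, 0, 0]) cube([250, 850, 600]);
translate([1000, 0, 0]) cube([250, 850, 750]);
translate([1250, 0, 0]) cube([250, 850, 900]);
translate([1500, 0, 0]) cube([250, 850, 1050]);


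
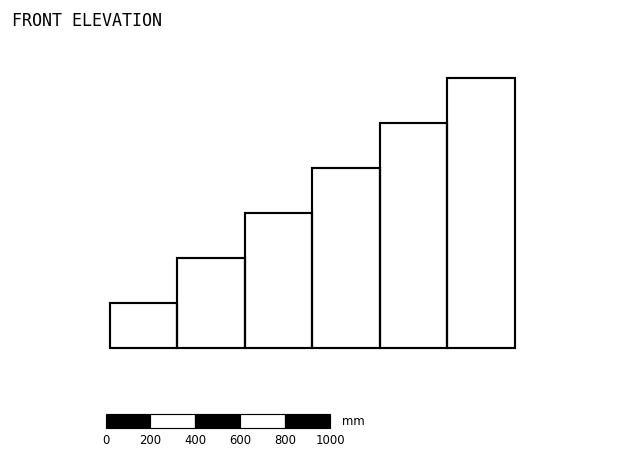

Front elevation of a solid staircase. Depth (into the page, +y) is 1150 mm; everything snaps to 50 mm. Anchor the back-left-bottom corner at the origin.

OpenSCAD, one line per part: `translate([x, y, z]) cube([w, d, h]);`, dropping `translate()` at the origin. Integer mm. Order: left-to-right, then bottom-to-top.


cube([300, 1150, 200]);
translate([300, 0, 0]) cube([300, 1150, 400]);
translate([600, 0, 0]) cube([300, 1150, 600]);
translate([900, 0, 0]) cube([300, 1150, 800]);
translate([1200, 0, 0]) cube([300, 1150, 1000]);
translate([1500, 0, 0]) cube([300, 1150, 1200]);


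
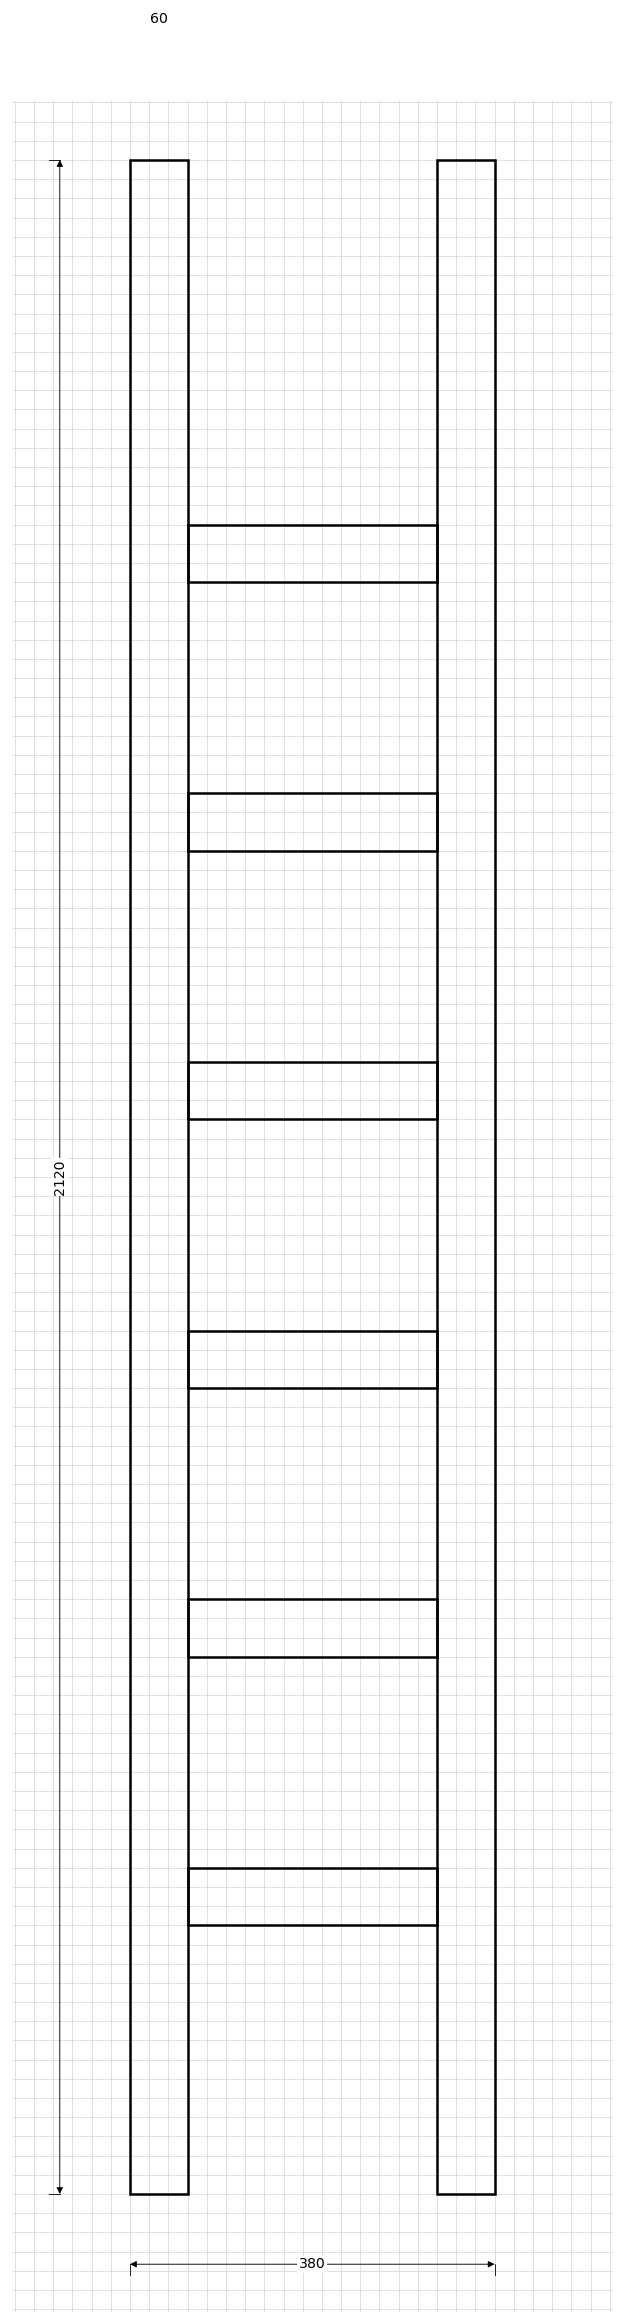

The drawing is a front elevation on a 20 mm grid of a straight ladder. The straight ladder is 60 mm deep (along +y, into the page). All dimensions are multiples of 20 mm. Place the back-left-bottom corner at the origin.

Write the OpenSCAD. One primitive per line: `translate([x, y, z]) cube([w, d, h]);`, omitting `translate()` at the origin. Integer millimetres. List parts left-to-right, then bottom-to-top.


cube([60, 60, 2120]);
translate([60, 0, 280]) cube([260, 60, 60]);
translate([60, 0, 560]) cube([260, 60, 60]);
translate([60, 0, 840]) cube([260, 60, 60]);
translate([60, 0, 1120]) cube([260, 60, 60]);
translate([60, 0, 1400]) cube([260, 60, 60]);
translate([60, 0, 1680]) cube([260, 60, 60]);
translate([320, 0, 0]) cube([60, 60, 2120]);
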